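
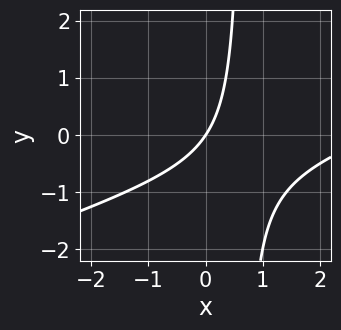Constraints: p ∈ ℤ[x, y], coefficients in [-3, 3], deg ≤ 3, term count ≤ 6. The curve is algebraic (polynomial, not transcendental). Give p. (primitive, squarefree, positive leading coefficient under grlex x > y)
(a) deg p = 2. A generic line meets the curve in up to 2 points.
(b) Reading off the gridlines: it meets the x-axis at x = 0 (among the integer gridlines); one y-axis crossing is at y = 0.
(c) The integer polynomial consistent with all of this is the stated p.

x^2 - 3*x*y - 3*x + 2*y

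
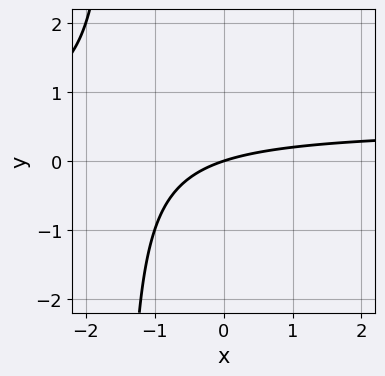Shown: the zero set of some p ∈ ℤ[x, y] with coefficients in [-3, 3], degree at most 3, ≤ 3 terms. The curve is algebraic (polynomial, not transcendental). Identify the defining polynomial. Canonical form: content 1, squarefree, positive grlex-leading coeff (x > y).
2*x*y - x + 3*y

1. deg p = 2. The shape is more complex than any degree-1 curve.
2. Checking where it meets the axes: one y-axis crossing is at y = 0; it crosses the x-axis at the gridline x = 0.
3. Putting this together gives p.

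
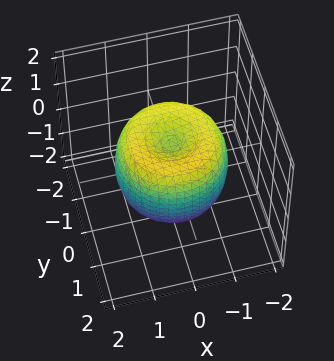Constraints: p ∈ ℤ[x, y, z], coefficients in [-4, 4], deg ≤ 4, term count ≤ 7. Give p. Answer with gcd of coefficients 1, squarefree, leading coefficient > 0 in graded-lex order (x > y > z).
2*x^4 + 4*x^2*y^2 + 2*y^4 - 3*x^2 - 3*y^2 + 2*z^2 - 1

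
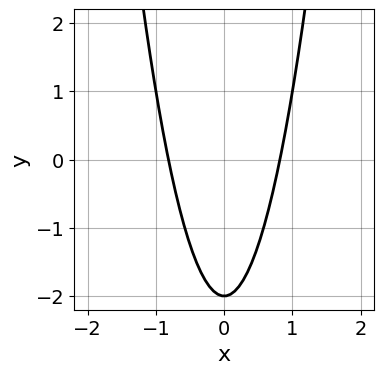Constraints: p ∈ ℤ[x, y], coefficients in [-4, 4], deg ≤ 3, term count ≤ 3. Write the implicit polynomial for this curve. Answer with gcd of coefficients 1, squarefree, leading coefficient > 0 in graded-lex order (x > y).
3*x^2 - y - 2

Degree: a generic line meets the curve in up to 2 points, so deg p = 2.
Symmetries: it's symmetric under x → −x, forcing even powers of x.
From the axis intercepts and sections: it crosses the y-axis at the gridline y = -2.
Together with the visible shape, these determine p as stated.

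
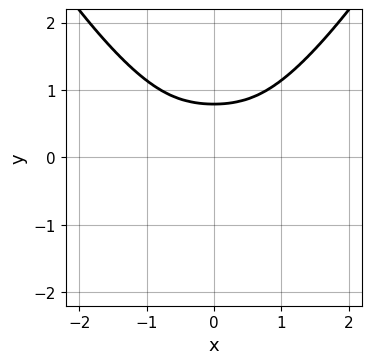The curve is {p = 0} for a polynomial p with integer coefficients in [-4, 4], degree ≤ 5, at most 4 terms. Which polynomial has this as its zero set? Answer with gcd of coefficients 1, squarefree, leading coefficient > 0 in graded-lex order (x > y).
Degree: no degree-3 curve has this shape, so deg p = 4.
Symmetries: mirror symmetry x ↦ −x ⇒ only even powers of x.
From the axis intercepts and sections: no x-intercept at any integer in the box.
Fitting integer coefficients to these (and the overall shape) gives p.

x^4 - 2*y^3 + x^2 + 1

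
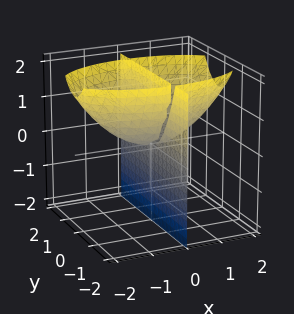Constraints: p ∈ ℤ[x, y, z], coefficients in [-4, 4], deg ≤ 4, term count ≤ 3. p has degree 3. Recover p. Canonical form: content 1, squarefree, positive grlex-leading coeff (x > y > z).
x^3 + 3*x*y^2 - 3*x*z

First, the picture has 2 separate pieces. They look like related sheets of one shape, so recover p as a whole.
Next, the degree is 3 — the shape is more complex than any degree-2 surface.
Then, from the visible intercepts: it meets the x-axis at x = 0 (among the integer gridlines); every point of the z-axis in the box is on the surface.
Finally, solving for integer coefficients yields p as stated. Check: (0, -1, 0) on the y-axis lies on the surface, and p(0, -1, 0) = 0. ✓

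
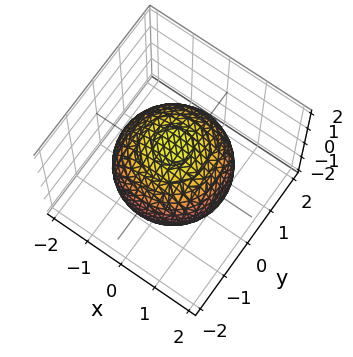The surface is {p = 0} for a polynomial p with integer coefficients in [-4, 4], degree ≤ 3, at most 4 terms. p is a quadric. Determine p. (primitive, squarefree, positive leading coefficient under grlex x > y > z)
Degree: bounded and convex; a quadric, so deg p = 2.
Symmetries: rotational symmetry about the z-axis ⇒ p depends on x, y only through x² + y²; mirror symmetry z ↦ −z ⇒ only even powers of z.
Reading off the gridlines: a circular section at z = 0 has radius between 1 and 2.
Matching integer coefficients to the picture gives p.

x^2 + y^2 + z^2 - 2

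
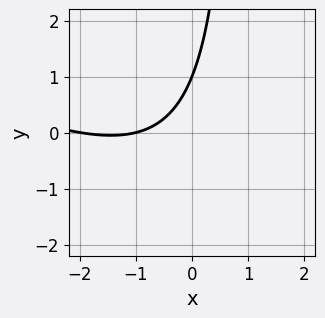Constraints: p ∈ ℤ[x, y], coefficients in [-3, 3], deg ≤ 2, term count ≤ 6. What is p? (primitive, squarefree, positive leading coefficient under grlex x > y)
x^2 + 2*x*y + 3*x - 2*y + 2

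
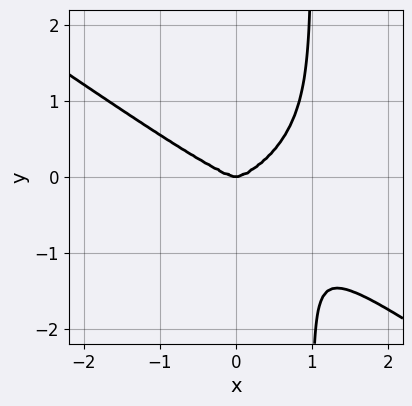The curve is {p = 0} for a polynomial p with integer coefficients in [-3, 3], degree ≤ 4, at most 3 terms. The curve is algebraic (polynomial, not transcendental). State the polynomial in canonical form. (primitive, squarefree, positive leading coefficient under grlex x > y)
x^4 + 3*x*y^3 - 3*y^3

deg p = 4.
From the axis intercepts and sections: it meets the x-axis at x = 0 (among the integer gridlines); it meets the y-axis at y = 0 (among the integer gridlines).
Together with the visible shape, these determine p as stated.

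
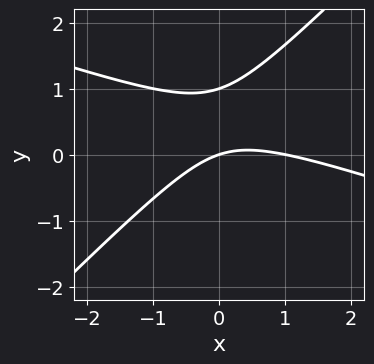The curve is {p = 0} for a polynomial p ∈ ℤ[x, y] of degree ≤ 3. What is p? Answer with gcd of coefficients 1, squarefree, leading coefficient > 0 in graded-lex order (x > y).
x^2 + 2*x*y - 3*y^2 - x + 3*y

First, degree: no degree-1 curve has this shape, so deg p = 2.
Then, from the axis intercepts and sections: among the integer gridlines, it crosses the x-axis at x ∈ {0, 1}; the y-axis gridline crossings are at y ∈ {0, 1}.
Finally, assembling these constraints gives the stated polynomial.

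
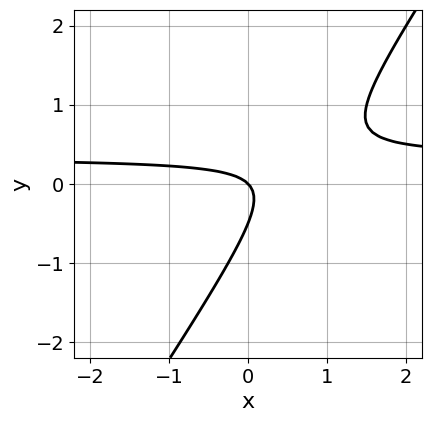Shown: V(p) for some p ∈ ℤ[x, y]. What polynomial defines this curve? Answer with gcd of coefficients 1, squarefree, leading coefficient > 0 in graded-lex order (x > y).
3*x*y - 2*y^2 - x - y

1. Degree: the shape is more complex than any degree-1 curve, so deg p = 2.
2. Reading off the gridlines: it crosses the y-axis at the gridline y = 0; it meets the x-axis at x = 0 (among the integer gridlines).
3. Assembling these constraints gives the stated polynomial.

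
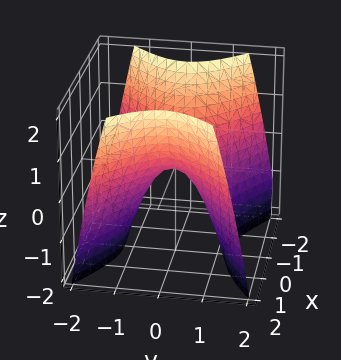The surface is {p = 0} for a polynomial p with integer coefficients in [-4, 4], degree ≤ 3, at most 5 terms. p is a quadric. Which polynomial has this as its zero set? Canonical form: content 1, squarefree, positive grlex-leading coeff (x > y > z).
(a) Degree: a saddle surface; a quadric, so deg p = 2.
(b) Symmetries: the x ↦ −x reflection is a symmetry, so x appears only in even powers; mirror symmetry y ↦ −y ⇒ only even powers of y.
(c) Checking where it meets the axes: it crosses the z-axis at the gridline z = 0; it meets the y-axis at y = 0 (among the integer gridlines); it meets the x-axis at x = 0 (among the integer gridlines).
(d) The integer polynomial consistent with all of this is the stated p.

2*x^2 - 3*y^2 - 2*z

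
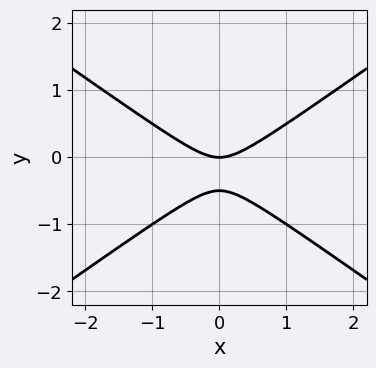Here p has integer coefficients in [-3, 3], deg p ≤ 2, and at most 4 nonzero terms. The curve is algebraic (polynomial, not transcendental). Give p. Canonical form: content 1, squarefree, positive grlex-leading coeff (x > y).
x^2 - 2*y^2 - y

1. The degree is 2 — no degree-1 curve has this shape.
2. Symmetries: the x ↦ −x reflection is a symmetry, so x appears only in even powers.
3. Checking where it meets the axes: it crosses the y-axis at the gridline y = 0; it crosses the x-axis at the gridline x = 0.
4. Matching integer coefficients to the picture gives p.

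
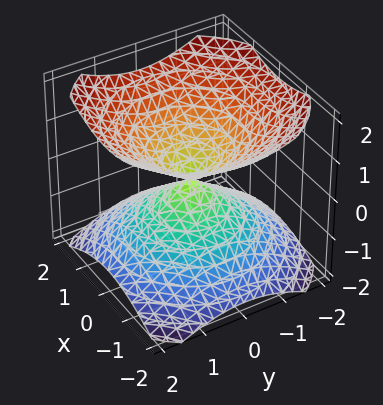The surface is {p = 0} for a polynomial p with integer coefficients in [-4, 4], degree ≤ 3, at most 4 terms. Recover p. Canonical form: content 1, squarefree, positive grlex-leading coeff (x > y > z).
2*x^2 + 2*y^2 - 3*z^2

(a) The picture has 2 separate pieces. Treating them together as one polynomial.
(b) deg p = 2. A double cone through the origin; a quadric.
(c) Symmetries: mirror symmetry z ↦ −z ⇒ only even powers of z; the surface is invariant under rotation about z: p = q(x² + y², z).
(d) Observable constraints: a circular section at z = -1 has radius between 1 and 2; it meets the z-axis at z = 0 (among the integer gridlines).
(e) Solving for integer coefficients yields p as stated.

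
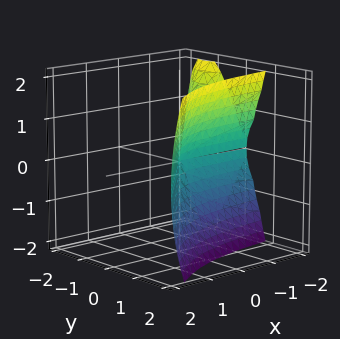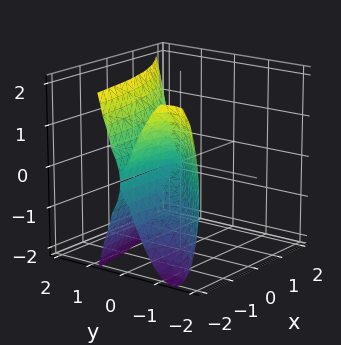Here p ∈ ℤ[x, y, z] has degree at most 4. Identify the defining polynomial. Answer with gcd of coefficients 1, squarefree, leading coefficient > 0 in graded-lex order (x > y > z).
3*x*y^2 - 3*y^3 + z^2

1. Degree: the shape is more complex than any degree-2 surface, so deg p = 3.
2. Reading off the gridlines: one z-axis crossing is at z = 0; every point of the x-axis in the box is on the surface; one y-axis crossing is at y = 0.
3. Solving for integer coefficients yields p as stated.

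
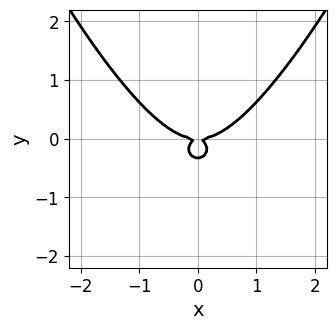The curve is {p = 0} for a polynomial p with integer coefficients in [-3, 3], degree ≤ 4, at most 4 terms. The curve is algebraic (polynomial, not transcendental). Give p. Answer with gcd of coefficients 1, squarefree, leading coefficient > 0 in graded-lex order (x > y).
3*x^4 - 3*x^2*y - 3*y^3 - y^2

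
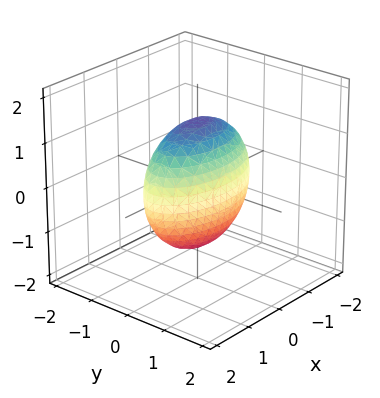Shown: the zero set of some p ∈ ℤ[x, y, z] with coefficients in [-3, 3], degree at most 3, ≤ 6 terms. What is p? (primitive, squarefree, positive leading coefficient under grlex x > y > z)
The degree is 2 — bounded and convex; a quadric.
Symmetries: it's symmetric under z → −z, forcing even powers of z; it's symmetric under y → −y, forcing even powers of y; it's symmetric under x → −x, forcing even powers of x.
These observations pin down the coefficients.

x^2 + 3*y^2 + z^2 - 2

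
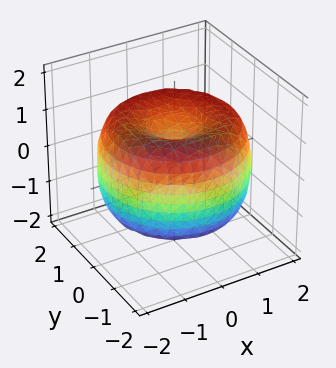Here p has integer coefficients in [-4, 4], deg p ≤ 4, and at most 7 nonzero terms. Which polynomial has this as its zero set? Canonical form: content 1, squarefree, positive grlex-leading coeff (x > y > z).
x^4 + 2*x^2*y^2 + y^4 - 3*x^2 - 3*y^2 + 2*z^2 - 1

1. The degree is 4 — the shape is more complex than any degree-3 surface.
2. Symmetries: the z-axis is an axis of rotation, so x and y enter only as x² + y².
3. Against the integer gridlines: a circular section at z = 0 has radius between 1 and 2.
4. Putting this together gives p.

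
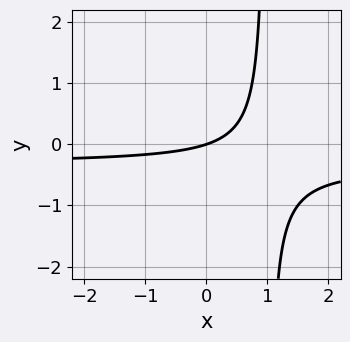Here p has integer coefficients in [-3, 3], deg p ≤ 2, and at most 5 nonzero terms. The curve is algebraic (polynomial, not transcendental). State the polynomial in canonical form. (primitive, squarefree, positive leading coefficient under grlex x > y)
First, degree: a generic line meets the curve in up to 2 points, so deg p = 2.
Then, observable constraints: one x-axis crossing is at x = 0; it meets the y-axis at y = 0 (among the integer gridlines).
Finally, together with the visible shape, these determine p as stated.

3*x*y + x - 3*y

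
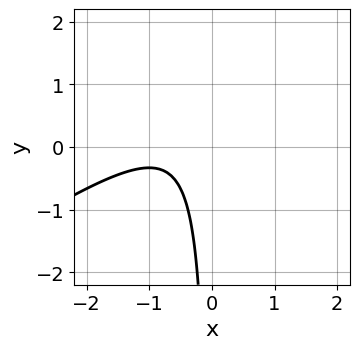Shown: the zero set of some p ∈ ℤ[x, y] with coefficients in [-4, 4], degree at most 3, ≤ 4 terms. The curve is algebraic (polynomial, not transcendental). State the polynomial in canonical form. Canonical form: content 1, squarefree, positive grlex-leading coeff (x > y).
2*x^2 - 3*x*y + 3*x + 2

(a) Degree: a generic line meets the curve in up to 2 points, so deg p = 2.
(b) Reading off the gridlines: it misses every integer gridline on the y-axis; the curve avoids every integer x-axis point in the box.
(c) Putting this together gives p.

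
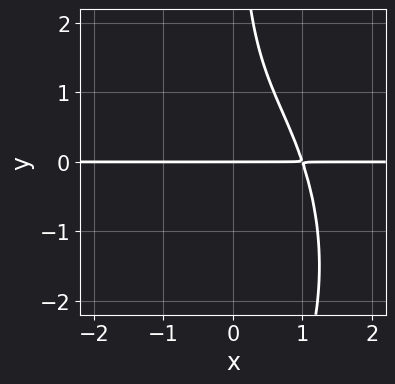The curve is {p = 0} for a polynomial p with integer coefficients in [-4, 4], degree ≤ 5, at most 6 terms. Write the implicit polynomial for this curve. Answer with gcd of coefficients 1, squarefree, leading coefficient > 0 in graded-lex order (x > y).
3*x^3*y + x*y^3 + 3*x*y^2 - 3*y

First, the degree is 4 — a generic line meets the curve in up to 4 points.
Next, checking where it meets the axes: the visible x-axis segment lies entirely on the curve; it meets the y-axis at y = 0 (among the integer gridlines).
Finally, fitting integer coefficients to these (and the overall shape) gives p.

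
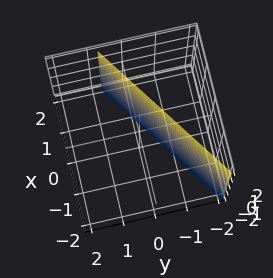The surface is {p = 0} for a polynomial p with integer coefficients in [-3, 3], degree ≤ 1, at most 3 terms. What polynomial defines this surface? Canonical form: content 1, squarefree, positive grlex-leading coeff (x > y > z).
2*x - 3*y - 2

The degree is 1 — every cross-section is a straight line — this is a plane.
From the visible intercepts: no z-intercept at any integer in the box; it meets the x-axis at x = 1 (among the integer gridlines).
Assembling these constraints gives the stated polynomial.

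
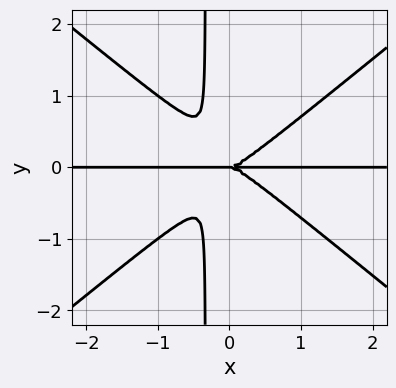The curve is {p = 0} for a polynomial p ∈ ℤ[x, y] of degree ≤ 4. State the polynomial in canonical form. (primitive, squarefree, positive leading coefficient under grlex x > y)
(a) Degree: no degree-3 curve has this shape, so deg p = 4.
(b) From the visible intercepts: it crosses the y-axis at the gridline y = 0; every point of the x-axis in the box is on the curve.
(c) Fitting integer coefficients to these (and the overall shape) gives p.

2*x^3*y - 3*x*y^3 - y^3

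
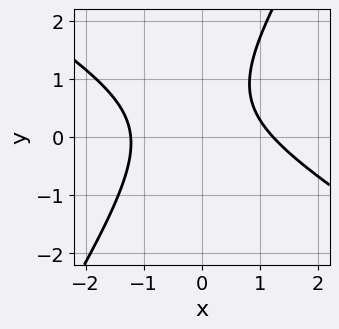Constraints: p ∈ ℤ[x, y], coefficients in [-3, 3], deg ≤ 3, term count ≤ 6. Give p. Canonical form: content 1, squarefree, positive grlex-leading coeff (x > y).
2*x^2 + 2*x*y - 2*y^2 + 2*y - 3

deg p = 2. No degree-1 curve has this shape.
Against the integer gridlines: it misses every integer gridline on the y-axis.
Putting this together gives p.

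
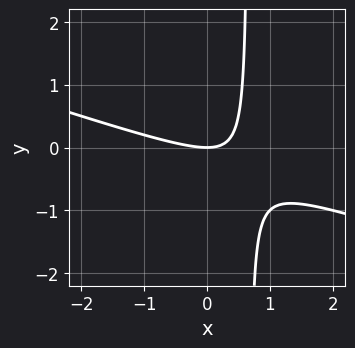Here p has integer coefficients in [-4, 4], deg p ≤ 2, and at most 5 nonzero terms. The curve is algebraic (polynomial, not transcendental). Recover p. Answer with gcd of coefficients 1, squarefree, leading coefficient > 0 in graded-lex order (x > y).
x^2 + 3*x*y - 2*y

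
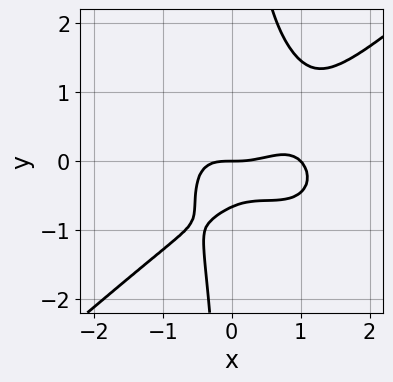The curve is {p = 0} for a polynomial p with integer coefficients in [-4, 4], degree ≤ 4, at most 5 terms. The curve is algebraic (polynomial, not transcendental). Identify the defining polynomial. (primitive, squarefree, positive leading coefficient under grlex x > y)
2*x^4 - 3*x*y^3 - 2*x^3 + 3*y^2 + 2*y

(a) deg p = 4. The shape is more complex than any degree-3 curve.
(b) From the visible intercepts: the x-axis gridline crossings are at x ∈ {0, 1}; it meets the y-axis at y = 0 (among the integer gridlines).
(c) Matching integer coefficients to the picture gives p.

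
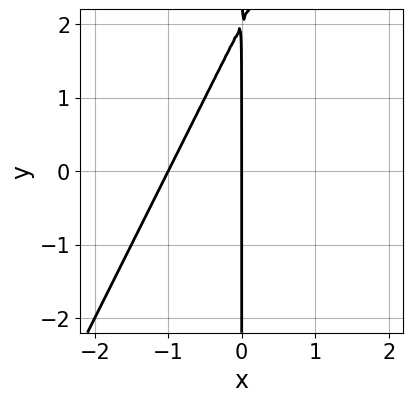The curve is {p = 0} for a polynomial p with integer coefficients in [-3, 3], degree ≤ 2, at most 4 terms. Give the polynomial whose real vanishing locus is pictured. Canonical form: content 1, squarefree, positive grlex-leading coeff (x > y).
2*x^2 - x*y + 2*x

1. The degree is 2 — the shape is more complex than any degree-1 curve.
2. Observable constraints: the x-axis gridline crossings are at x ∈ {-1, 0}; the visible y-axis segment lies entirely on the curve.
3. Fitting integer coefficients to these (and the overall shape) gives p.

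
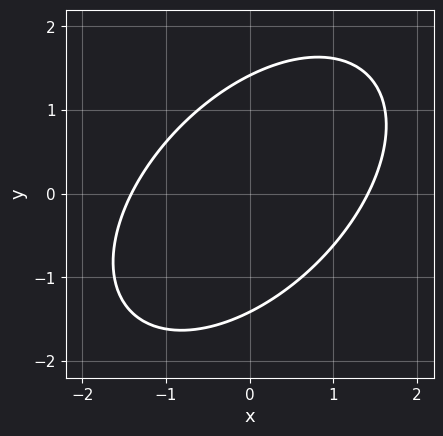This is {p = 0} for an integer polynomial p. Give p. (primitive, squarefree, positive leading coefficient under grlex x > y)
deg p = 2. No degree-1 curve has this shape.
Putting this together gives p.

x^2 - x*y + y^2 - 2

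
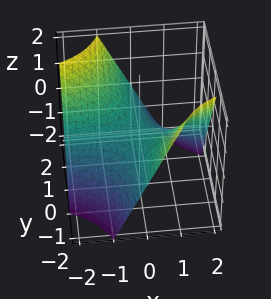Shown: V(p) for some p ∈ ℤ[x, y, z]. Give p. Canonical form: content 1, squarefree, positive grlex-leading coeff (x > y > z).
(a) Degree: a saddle surface; a quadric, so deg p = 2.
(b) Against the integer gridlines: the visible x-axis segment lies entirely on the surface; it crosses the z-axis at the gridline z = 0; every point of the y-axis in the box is on the surface.
(c) Fitting integer coefficients to these (and the overall shape) gives p.

x*y + z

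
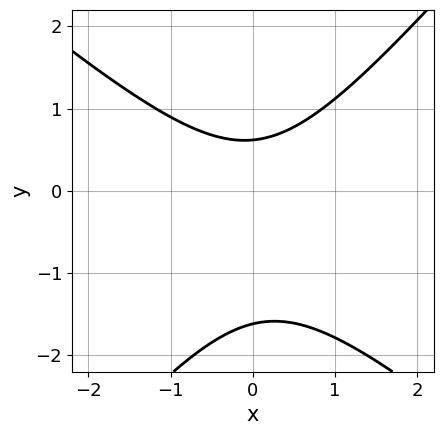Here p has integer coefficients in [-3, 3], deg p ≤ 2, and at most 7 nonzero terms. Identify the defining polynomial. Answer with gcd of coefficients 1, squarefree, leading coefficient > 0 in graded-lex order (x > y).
1. The degree is 2 — a generic line meets the curve in up to 2 points.
2. From the visible intercepts: it misses every integer gridline on the x-axis.
3. Solving for integer coefficients yields p as stated.

3*x^2 + x*y - 3*y^2 - 3*y + 3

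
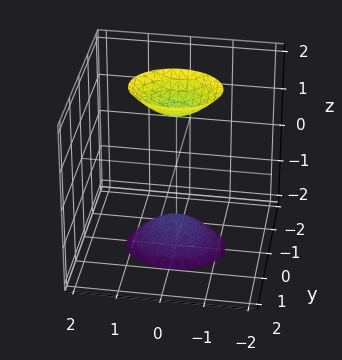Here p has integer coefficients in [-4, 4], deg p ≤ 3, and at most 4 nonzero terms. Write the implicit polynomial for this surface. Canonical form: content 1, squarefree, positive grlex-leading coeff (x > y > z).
1. The picture has 2 separate pieces. Treating them together as one polynomial.
2. deg p = 2. Two sheets facing apart; a quadric.
3. Symmetries: it's symmetric under z → −z, forcing even powers of z; the x ↦ −x reflection is a symmetry, so x appears only in even powers; mirror symmetry y ↦ −y ⇒ only even powers of y.
4. From the axis intercepts and sections: no y-intercept at any integer in the box; it misses every integer gridline on the x-axis.
5. Putting this together gives p.

2*x^2 + 3*y^2 - z^2 + 2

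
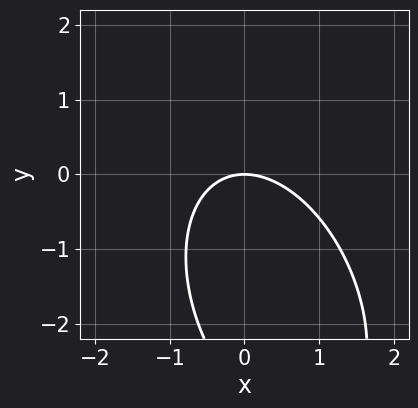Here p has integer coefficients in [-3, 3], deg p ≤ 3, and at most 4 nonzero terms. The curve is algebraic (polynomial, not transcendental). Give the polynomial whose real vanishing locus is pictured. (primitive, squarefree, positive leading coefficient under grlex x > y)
First, the degree is 2 — no degree-1 curve has this shape.
Next, reading off the gridlines: one x-axis crossing is at x = 0; one y-axis crossing is at y = 0.
Finally, these observations pin down the coefficients.

2*x^2 + x*y + y^2 + 3*y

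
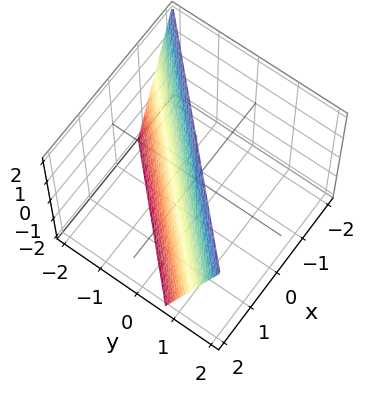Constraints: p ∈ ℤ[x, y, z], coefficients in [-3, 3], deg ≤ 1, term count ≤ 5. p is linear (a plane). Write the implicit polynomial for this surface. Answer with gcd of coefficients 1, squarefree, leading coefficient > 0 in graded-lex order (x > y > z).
(a) Degree: the surface is flat (a plane), so deg p = 1.
(b) Checking where it meets the axes: it meets the z-axis at z = 2 (among the integer gridlines).
(c) These observations pin down the coefficients.

3*x - 3*y + z - 2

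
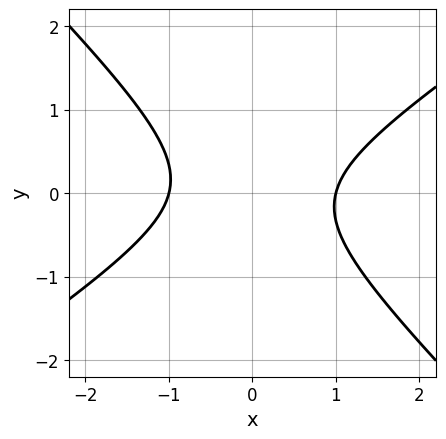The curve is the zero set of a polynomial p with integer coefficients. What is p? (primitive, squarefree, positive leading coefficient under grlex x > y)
2*x^2 - x*y - 3*y^2 - 2

(a) deg p = 2. A generic line meets the curve in up to 2 points.
(b) From the axis intercepts and sections: no y-intercept at any integer in the box; among the integer gridlines, it crosses the x-axis at x ∈ {-1, 1}.
(c) Together with the visible shape, these determine p as stated.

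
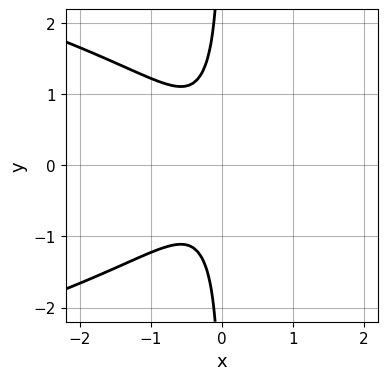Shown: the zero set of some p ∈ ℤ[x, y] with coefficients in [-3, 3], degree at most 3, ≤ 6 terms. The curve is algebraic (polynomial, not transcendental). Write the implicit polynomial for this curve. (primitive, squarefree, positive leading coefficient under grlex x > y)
2*x*y^2 + 3*x^2 + x + 1

Degree: the shape is more complex than any degree-2 curve, so deg p = 3.
Symmetries: it's symmetric under y → −y, forcing even powers of y.
Checking where it meets the axes: it misses every integer gridline on the x-axis; it misses every integer gridline on the y-axis.
Assembling these constraints gives the stated polynomial.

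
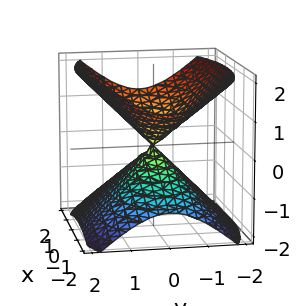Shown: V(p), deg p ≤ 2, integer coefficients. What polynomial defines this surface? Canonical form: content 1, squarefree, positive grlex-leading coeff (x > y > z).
(a) I count 2 distinct pieces. They look like related sheets of one shape, so recover p as a whole.
(b) deg p = 2. Two nappes meeting at a single point; a quadric.
(c) Symmetries: it's symmetric under z → −z, forcing even powers of z; mirror symmetry x ↦ −x ⇒ only even powers of x; it's symmetric under y → −y, forcing even powers of y.
(d) Against the integer gridlines: it meets the z-axis at z = 0 (among the integer gridlines); it crosses the x-axis at the gridline x = 0.
(e) Assembling these constraints gives the stated polynomial.

x^2 + 3*y^2 - 3*z^2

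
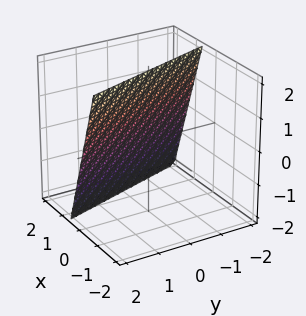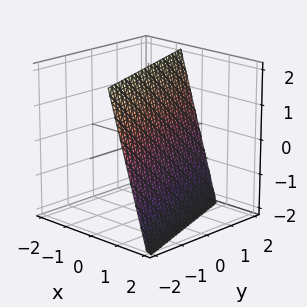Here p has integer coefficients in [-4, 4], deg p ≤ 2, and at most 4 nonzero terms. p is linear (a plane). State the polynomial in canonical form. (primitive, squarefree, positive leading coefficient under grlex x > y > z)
3*x + y + z - 2

First, the degree is 1 — the surface is flat (a plane).
Then, observable constraints: one z-axis crossing is at z = 2; it crosses the y-axis at the gridline y = 2.
Finally, these observations pin down the coefficients.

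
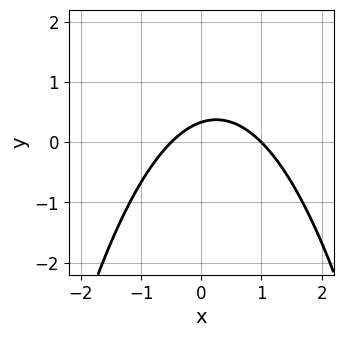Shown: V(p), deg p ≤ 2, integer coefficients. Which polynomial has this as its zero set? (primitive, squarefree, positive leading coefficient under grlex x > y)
2*x^2 - x + 3*y - 1

First, degree: no degree-1 curve has this shape, so deg p = 2.
Then, from the visible intercepts: it meets the x-axis at x = 1 (among the integer gridlines).
Finally, these observations pin down the coefficients.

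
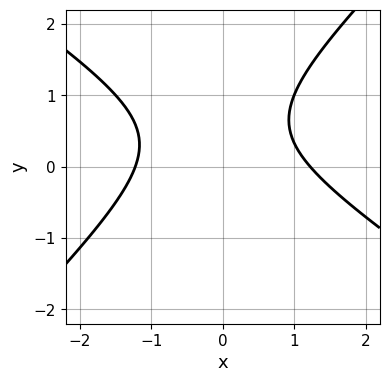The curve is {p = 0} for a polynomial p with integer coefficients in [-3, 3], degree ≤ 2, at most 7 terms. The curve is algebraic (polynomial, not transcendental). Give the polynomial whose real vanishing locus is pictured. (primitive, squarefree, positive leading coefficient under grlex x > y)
2*x^2 + x*y - 3*y^2 + 3*y - 3

1. The degree is 2 — no degree-1 curve has this shape.
2. From the visible intercepts: no y-intercept at any integer in the box.
3. Fitting integer coefficients to these (and the overall shape) gives p.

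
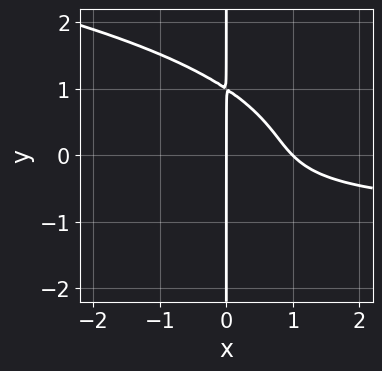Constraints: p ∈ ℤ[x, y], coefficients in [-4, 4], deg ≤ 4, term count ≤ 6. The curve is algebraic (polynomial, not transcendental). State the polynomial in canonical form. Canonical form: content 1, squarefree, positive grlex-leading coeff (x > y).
x*y^3 + x^2*y + x^2 - x

The degree is 4 — the shape is more complex than any degree-3 curve.
From the axis intercepts and sections: the x-axis gridline crossings are at x ∈ {0, 1}; the visible y-axis segment lies entirely on the curve.
Matching integer coefficients to the picture gives p.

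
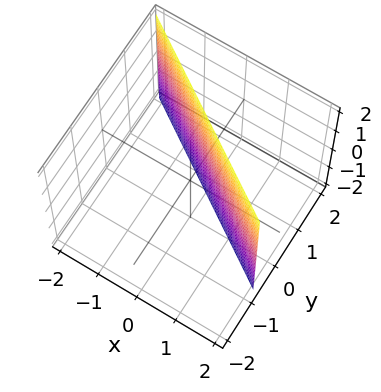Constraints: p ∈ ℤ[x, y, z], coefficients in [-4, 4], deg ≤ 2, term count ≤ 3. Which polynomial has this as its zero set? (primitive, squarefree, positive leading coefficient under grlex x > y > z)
deg p = 1. Every cross-section is a straight line — this is a plane.
Against the integer gridlines: it misses every integer gridline on the z-axis; one x-axis crossing is at x = 1.
Fitting integer coefficients to these (and the overall shape) gives p.

2*x + 3*y - 2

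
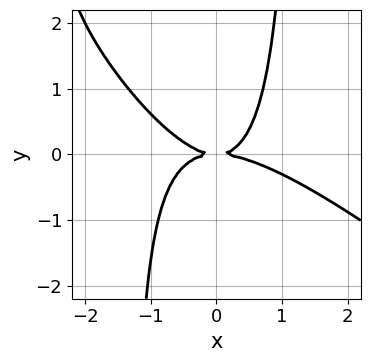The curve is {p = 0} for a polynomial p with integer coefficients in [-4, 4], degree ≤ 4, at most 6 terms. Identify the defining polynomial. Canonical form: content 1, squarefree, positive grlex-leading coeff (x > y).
x^4 + 2*x^3*y + x^2*y^2 + x^2*y - 2*y^2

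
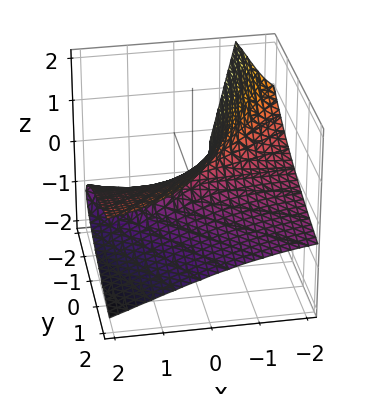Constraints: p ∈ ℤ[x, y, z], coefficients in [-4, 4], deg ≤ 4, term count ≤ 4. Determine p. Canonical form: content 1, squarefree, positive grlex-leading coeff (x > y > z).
(a) Degree: no degree-2 surface has this shape, so deg p = 3.
(b) From the visible intercepts: it crosses the z-axis at the gridline z = 0; it crosses the y-axis at the gridline y = 0; the visible x-axis segment lies entirely on the surface.
(c) Putting this together gives p.

z^3 - 3*x*z - 3*z^2 + 2*y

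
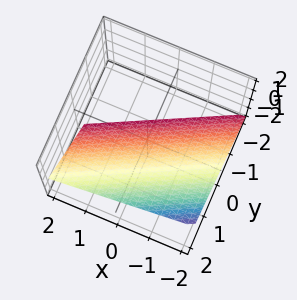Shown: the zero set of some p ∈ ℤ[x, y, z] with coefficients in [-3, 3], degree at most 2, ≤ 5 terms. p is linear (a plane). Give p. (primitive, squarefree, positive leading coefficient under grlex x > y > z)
(a) Degree: the surface is flat (a plane), so deg p = 1.
(b) From the visible intercepts: it meets the x-axis at x = -2 (among the integer gridlines); it meets the y-axis at y = 1 (among the integer gridlines).
(c) Matching integer coefficients to the picture gives p. Check: (0, 0, -1) on the z-axis lies on the surface, and p(0, 0, -1) = 0. ✓

x - 2*y + 2*z + 2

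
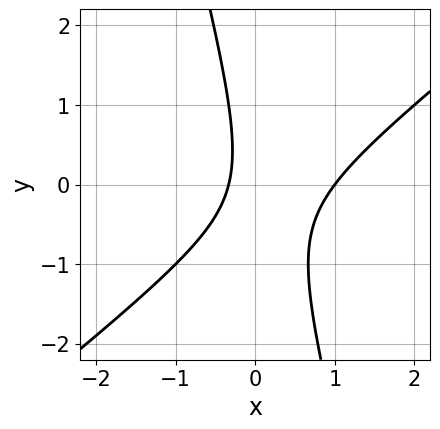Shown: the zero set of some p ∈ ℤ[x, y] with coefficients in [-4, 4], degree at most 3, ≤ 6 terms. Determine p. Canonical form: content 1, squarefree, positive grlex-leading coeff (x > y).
3*x^2 - 3*x*y - y^2 - 2*x - 1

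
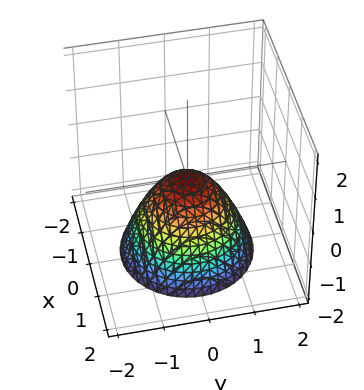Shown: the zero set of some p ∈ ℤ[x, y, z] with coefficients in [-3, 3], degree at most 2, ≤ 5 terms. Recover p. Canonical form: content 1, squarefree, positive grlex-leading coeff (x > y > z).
(a) deg p = 2.
(b) Symmetries: every cross-section ⟂ z is a circle, so x, y appear only via x² + y².
(c) Reading off the gridlines: it meets the x-axis at x = 0 (among the integer gridlines); a circular section at z = -2 has radius between 1 and 2; one y-axis crossing is at y = 0; one z-axis crossing is at z = 0.
(d) Fitting integer coefficients to these (and the overall shape) gives p.

x^2 + y^2 + z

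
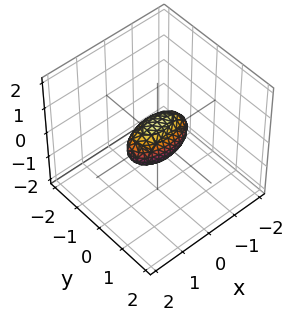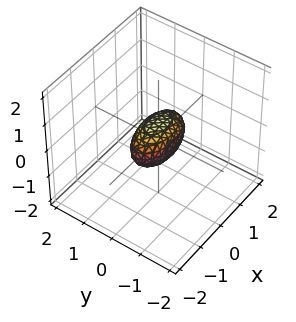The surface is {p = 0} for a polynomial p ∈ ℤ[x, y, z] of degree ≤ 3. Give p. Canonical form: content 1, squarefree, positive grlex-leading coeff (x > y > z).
x^2 + 3*y^2 + 2*z^2 - 1

(a) Degree: bounded and convex; a quadric, so deg p = 2.
(b) Symmetries: the x ↦ −x reflection is a symmetry, so x appears only in even powers; it's symmetric under z → −z, forcing even powers of z; it's symmetric under y → −y, forcing even powers of y.
(c) Checking where it meets the axes: the x-axis gridline crossings are at x ∈ {-1, 1}.
(d) Together with the visible shape, these determine p as stated.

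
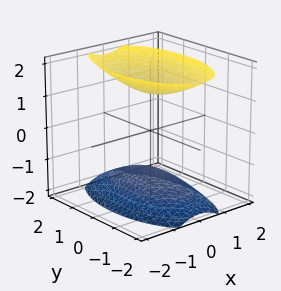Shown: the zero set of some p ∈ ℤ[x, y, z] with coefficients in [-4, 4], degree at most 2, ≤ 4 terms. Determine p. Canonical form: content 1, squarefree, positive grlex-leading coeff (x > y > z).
3*x^2 + y^2 - 2*z^2 + 3

I count 2 distinct pieces.
The degree is 2 — two separate bowl-shaped sheets opening away from each other; a quadric.
Symmetries: mirror symmetry x ↦ −x ⇒ only even powers of x; the y ↦ −y reflection is a symmetry, so y appears only in even powers; it's symmetric under z → −z, forcing even powers of z.
From the axis intercepts and sections: no y-intercept at any integer in the box; the surface avoids every integer x-axis point in the box.
Solving for integer coefficients yields p as stated.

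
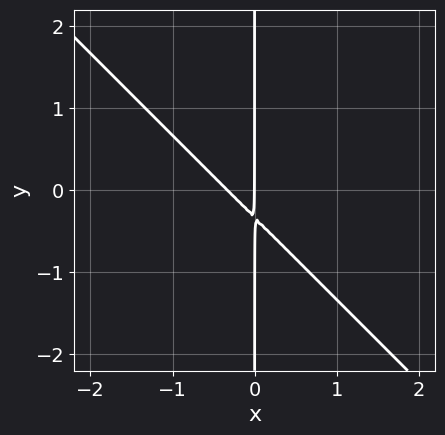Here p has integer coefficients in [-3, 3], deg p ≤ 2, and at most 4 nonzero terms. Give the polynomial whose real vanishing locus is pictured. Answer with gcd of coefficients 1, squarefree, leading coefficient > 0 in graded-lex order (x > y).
3*x^2 + 3*x*y + x

First, deg p = 2. No degree-1 curve has this shape.
Next, reading off the gridlines: one x-axis crossing is at x = 0; the visible y-axis segment lies entirely on the curve.
Finally, these observations pin down the coefficients.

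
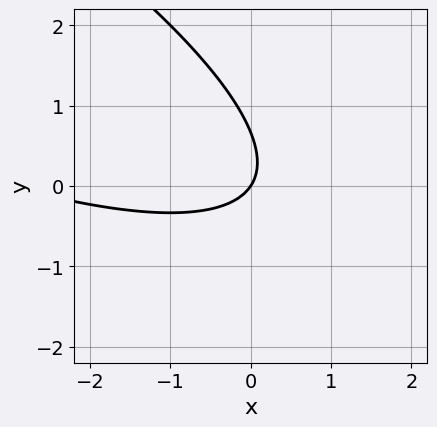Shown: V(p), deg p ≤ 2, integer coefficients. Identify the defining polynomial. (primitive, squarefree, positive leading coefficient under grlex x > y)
x^2 + 3*x*y + 3*y^2 + 3*x - 2*y

(a) Degree: the shape is more complex than any degree-1 curve, so deg p = 2.
(b) Observable constraints: one x-axis crossing is at x = 0; it meets the y-axis at y = 0 (among the integer gridlines).
(c) The integer polynomial consistent with all of this is the stated p.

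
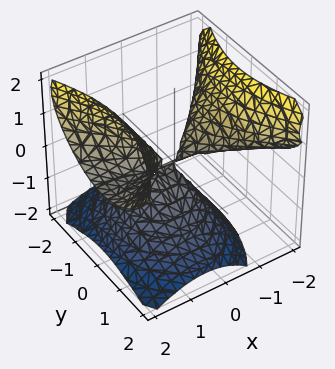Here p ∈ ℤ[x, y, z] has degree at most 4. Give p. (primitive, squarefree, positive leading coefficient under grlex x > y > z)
3*x^2*z + x*z^2 - 2*z^3 - x*z - 3*y^2

(a) There are 2 components. They look like related sheets of one shape, so recover p as a whole.
(b) The degree is 3 — the shape is more complex than any degree-2 surface.
(c) Against the integer gridlines: one y-axis crossing is at y = 0; the visible x-axis segment lies entirely on the surface.
(d) Together with the visible shape, these determine p as stated.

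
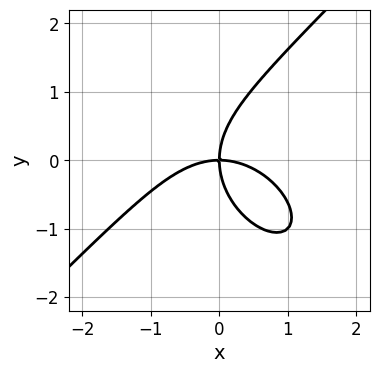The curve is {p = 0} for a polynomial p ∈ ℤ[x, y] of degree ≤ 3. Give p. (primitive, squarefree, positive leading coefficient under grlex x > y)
x^3 - y^3 + 2*x*y

First, degree: the shape is more complex than any degree-2 curve, so deg p = 3.
Next, checking where it meets the axes: it meets the y-axis at y = 0 (among the integer gridlines); it crosses the x-axis at the gridline x = 0.
Finally, putting this together gives p.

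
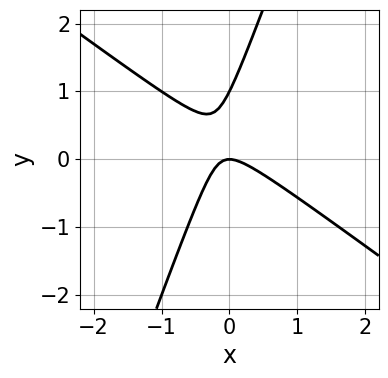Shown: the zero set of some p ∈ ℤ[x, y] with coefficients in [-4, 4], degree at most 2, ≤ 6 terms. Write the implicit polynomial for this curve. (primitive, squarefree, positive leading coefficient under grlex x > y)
2*x^2 + 2*x*y - y^2 + y

1. deg p = 2.
2. From the visible intercepts: the y-axis gridline crossings are at y ∈ {0, 1}; one x-axis crossing is at x = 0.
3. The integer polynomial consistent with all of this is the stated p.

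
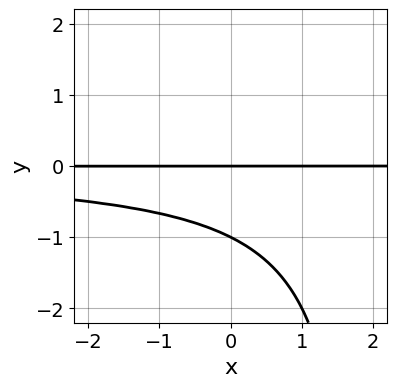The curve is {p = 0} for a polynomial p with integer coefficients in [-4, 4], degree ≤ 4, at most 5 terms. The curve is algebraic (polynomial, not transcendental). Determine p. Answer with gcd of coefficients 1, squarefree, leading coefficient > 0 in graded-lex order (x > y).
x*y^2 - 2*y^2 - 2*y

First, deg p = 3.
Next, against the integer gridlines: the visible x-axis segment lies entirely on the curve; the y-axis gridline crossings are at y ∈ {-1, 0}.
Finally, the integer polynomial consistent with all of this is the stated p.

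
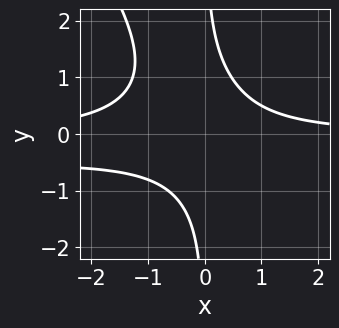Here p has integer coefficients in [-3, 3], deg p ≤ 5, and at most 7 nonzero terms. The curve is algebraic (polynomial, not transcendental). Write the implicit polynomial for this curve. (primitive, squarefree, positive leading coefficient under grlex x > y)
1. deg p = 4. A generic line meets the curve in up to 4 points.
2. Reading off the gridlines: it misses every integer gridline on the y-axis; no x-intercept at any integer in the box.
3. Matching integer coefficients to the picture gives p.

3*x^2*y^2 + 2*x*y^3 + 2*x^2*y + 2*x*y - 3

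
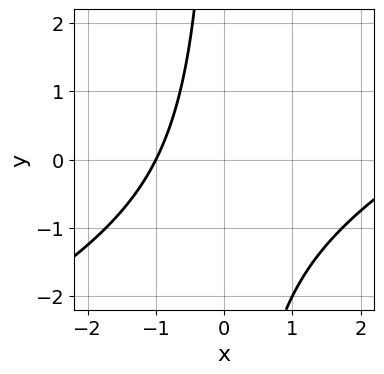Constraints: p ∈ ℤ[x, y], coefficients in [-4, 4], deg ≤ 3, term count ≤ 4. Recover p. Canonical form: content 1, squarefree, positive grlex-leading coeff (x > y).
x^2 - 2*x*y - 2*x - 3

1. deg p = 2. A generic line meets the curve in up to 2 points.
2. Checking where it meets the axes: the curve avoids every integer y-axis point in the box; one x-axis crossing is at x = -1.
3. Fitting integer coefficients to these (and the overall shape) gives p.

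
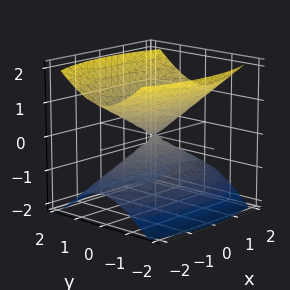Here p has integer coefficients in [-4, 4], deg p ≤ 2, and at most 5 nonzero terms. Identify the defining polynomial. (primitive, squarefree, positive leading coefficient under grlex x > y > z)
x^2 + 3*y^2 - 3*z^2

First, I count 2 distinct pieces. They look like related sheets of one shape, so recover p as a whole.
Then, the degree is 2 — two nappes meeting at a single point; a quadric.
Then, symmetries: it's symmetric under y → −y, forcing even powers of y; it's symmetric under z → −z, forcing even powers of z; it's symmetric under x → −x, forcing even powers of x.
Then, reading off the gridlines: it meets the x-axis at x = 0 (among the integer gridlines); it crosses the y-axis at the gridline y = 0.
Finally, together with the visible shape, these determine p as stated.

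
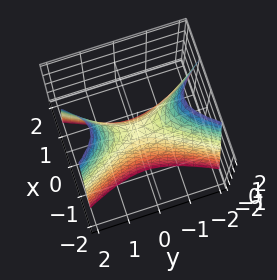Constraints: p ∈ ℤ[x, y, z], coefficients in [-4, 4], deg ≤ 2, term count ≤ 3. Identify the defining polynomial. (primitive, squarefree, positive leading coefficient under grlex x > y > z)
First, degree: a saddle surface; a quadric, so deg p = 2.
Then, symmetries: the x ↦ −x reflection is a symmetry, so x appears only in even powers; it's symmetric under y → −y, forcing even powers of y.
Next, from the visible intercepts: it crosses the z-axis at the gridline z = 0; one y-axis crossing is at y = 0.
Finally, solving for integer coefficients yields p as stated.

3*x^2 - y^2 + z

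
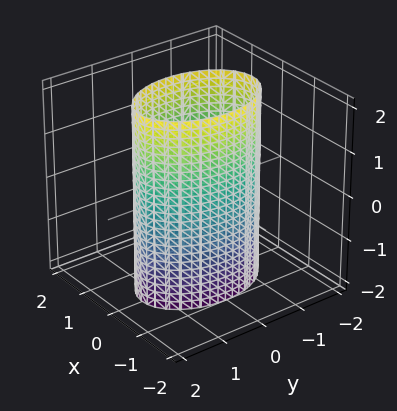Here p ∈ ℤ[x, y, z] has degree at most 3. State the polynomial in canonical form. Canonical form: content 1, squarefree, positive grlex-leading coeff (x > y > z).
2*x^2 + y^2 - 2

deg p = 2. A cylinder; a quadric.
Symmetries: the x ↦ −x reflection is a symmetry, so x appears only in even powers; it's symmetric under y → −y, forcing even powers of y; mirror symmetry z ↦ −z ⇒ only even powers of z.
From the axis intercepts and sections: it misses every integer gridline on the z-axis; the x-axis gridline crossings are at x ∈ {-1, 1}.
Solving for integer coefficients yields p as stated.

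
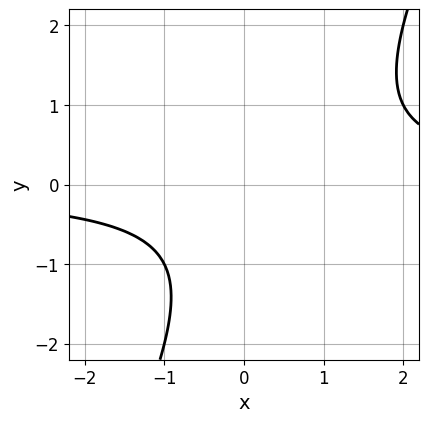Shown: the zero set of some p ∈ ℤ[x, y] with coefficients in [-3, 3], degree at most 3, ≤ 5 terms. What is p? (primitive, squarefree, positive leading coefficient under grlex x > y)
deg p = 2. A generic line meets the curve in up to 2 points.
From the axis intercepts and sections: it misses every integer gridline on the y-axis; the curve avoids every integer x-axis point in the box.
Fitting integer coefficients to these (and the overall shape) gives p.

2*x*y - y^2 - y - 2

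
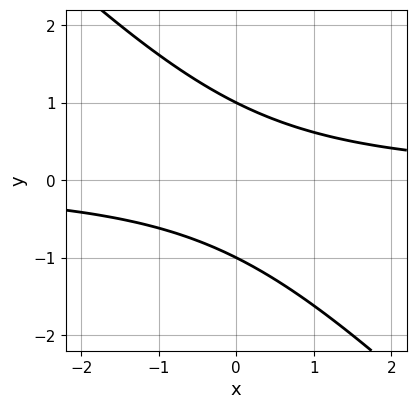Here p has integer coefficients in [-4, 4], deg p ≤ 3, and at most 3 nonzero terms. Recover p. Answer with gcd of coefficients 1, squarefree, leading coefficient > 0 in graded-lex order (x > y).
Degree: the shape is more complex than any degree-1 curve, so deg p = 2.
Against the integer gridlines: it misses every integer gridline on the x-axis; among the integer gridlines, it crosses the y-axis at y ∈ {-1, 1}.
The integer polynomial consistent with all of this is the stated p.

x*y + y^2 - 1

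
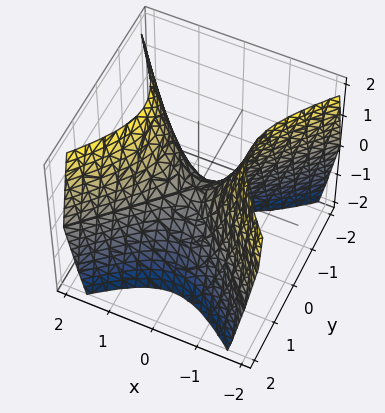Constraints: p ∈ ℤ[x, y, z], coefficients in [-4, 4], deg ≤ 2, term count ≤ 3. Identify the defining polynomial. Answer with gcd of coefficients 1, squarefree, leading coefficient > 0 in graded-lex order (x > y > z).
3*x^2 - 3*y^2 - 2*z

First, deg p = 2. A saddle surface; a quadric.
Next, symmetries: it's symmetric under y → −y, forcing even powers of y; the x ↦ −x reflection is a symmetry, so x appears only in even powers.
Then, checking where it meets the axes: it crosses the z-axis at the gridline z = 0; one x-axis crossing is at x = 0.
Finally, these observations pin down the coefficients.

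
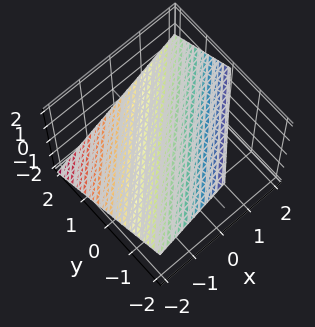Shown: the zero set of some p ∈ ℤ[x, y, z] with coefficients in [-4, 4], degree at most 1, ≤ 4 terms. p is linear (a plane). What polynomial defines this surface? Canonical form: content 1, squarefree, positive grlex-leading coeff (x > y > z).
First, the degree is 1 — the surface is flat (a plane).
Then, from the visible intercepts: one y-axis crossing is at y = 1; it meets the x-axis at x = -1 (among the integer gridlines).
Finally, fitting integer coefficients to these (and the overall shape) gives p.

2*x - 2*y - 3*z + 2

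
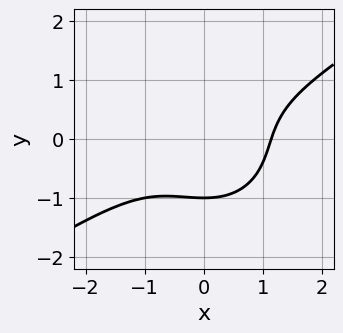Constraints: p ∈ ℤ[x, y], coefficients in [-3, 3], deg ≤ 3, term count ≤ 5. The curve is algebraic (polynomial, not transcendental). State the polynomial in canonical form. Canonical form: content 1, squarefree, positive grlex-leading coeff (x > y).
2*x^3 - 2*x^2*y - 3*y^3 - 3

(a) Degree: a generic line meets the curve in up to 3 points, so deg p = 3.
(b) Observable constraints: it crosses the y-axis at the gridline y = -1.
(c) Assembling these constraints gives the stated polynomial.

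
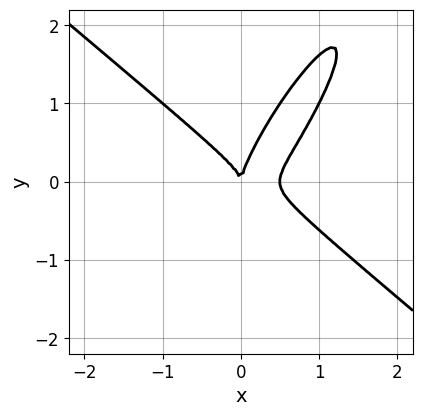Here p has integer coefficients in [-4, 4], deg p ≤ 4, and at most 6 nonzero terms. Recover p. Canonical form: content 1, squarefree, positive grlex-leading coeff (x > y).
1. The degree is 3 — a generic line meets the curve in up to 3 points.
2. Reading off the gridlines: it crosses the y-axis at the gridline y = 0; it crosses the x-axis at the gridline x = 0.
3. Assembling these constraints gives the stated polynomial.

2*x^3 - 2*x*y^2 + y^3 - x^2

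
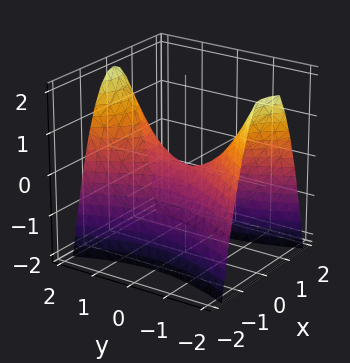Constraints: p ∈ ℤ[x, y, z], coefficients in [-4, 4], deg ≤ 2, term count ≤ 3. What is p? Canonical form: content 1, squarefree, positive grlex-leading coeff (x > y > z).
(a) Degree: a saddle surface; a quadric, so deg p = 2.
(b) Symmetries: the y ↦ −y reflection is a symmetry, so y appears only in even powers; mirror symmetry x ↦ −x ⇒ only even powers of x.
(c) Observable constraints: one y-axis crossing is at y = 0; one z-axis crossing is at z = 0.
(d) Solving for integer coefficients yields p as stated.

3*x^2 - y^2 + 2*z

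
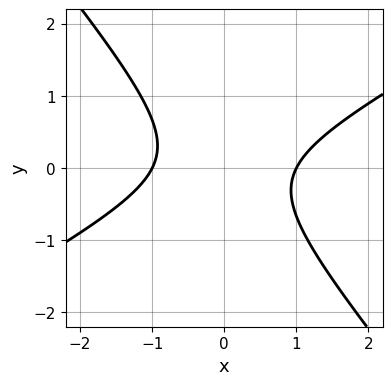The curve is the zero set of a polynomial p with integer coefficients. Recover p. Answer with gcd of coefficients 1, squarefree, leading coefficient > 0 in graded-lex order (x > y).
The degree is 2 — a generic line meets the curve in up to 2 points.
Against the integer gridlines: among the integer gridlines, it crosses the x-axis at x ∈ {-1, 1}; it misses every integer gridline on the y-axis.
These observations pin down the coefficients.

2*x^2 - 2*x*y - 3*y^2 - 2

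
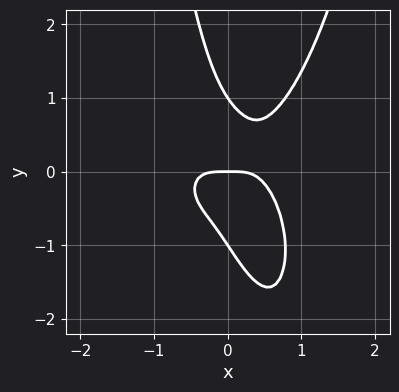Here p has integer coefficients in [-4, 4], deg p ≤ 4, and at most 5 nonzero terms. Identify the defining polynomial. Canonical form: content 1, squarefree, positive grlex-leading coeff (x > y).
(a) The degree is 4 — the shape is more complex than any degree-3 curve.
(b) Observable constraints: it crosses the x-axis at the gridline x = 0; the y-axis gridline crossings are at y ∈ {-1, 0, 1}.
(c) Putting this together gives p.

3*x^4 + 2*x^2*y^2 - 3*x*y^2 - y^3 + y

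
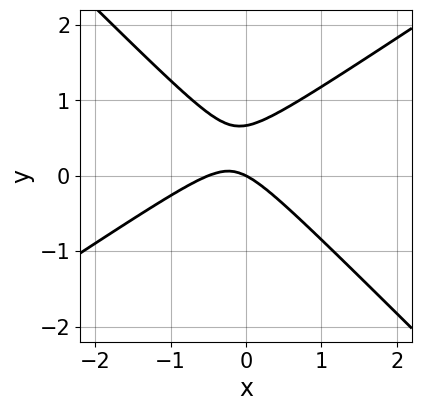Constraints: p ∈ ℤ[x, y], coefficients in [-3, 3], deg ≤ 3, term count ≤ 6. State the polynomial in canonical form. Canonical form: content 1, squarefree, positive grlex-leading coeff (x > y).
2*x^2 - x*y - 3*y^2 + x + 2*y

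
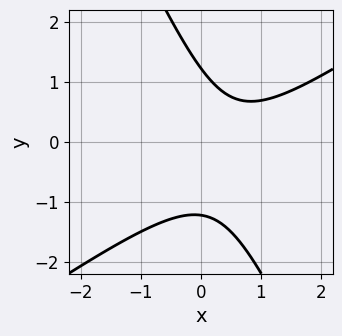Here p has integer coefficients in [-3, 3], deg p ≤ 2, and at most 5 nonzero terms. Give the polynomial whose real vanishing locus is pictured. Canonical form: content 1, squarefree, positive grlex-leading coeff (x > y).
Degree: no degree-1 curve has this shape, so deg p = 2.
Reading off the gridlines: it misses every integer gridline on the x-axis.
Solving for integer coefficients yields p as stated.

3*x^2 - 3*x*y - 2*y^2 - 3*x + 3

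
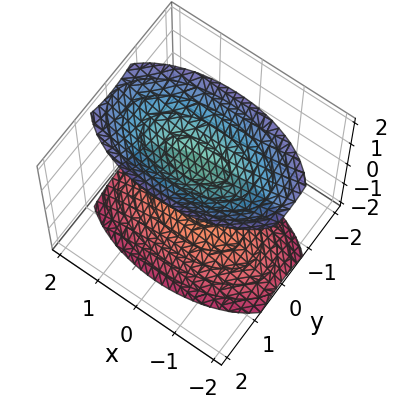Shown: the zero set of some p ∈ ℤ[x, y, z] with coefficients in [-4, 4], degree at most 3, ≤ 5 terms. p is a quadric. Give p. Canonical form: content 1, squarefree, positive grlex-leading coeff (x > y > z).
x^2 + 3*y^2 - 2*z^2 + 3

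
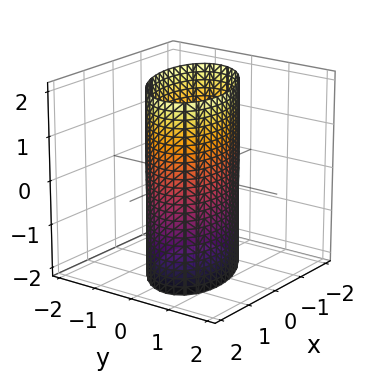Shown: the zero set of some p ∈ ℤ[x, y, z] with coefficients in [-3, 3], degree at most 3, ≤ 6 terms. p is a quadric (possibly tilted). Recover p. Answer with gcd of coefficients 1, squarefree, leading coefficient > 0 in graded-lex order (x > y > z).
First, degree: the shape is more complex than any degree-1 surface, so deg p = 2.
Then, from the visible intercepts: among the integer gridlines, it crosses the y-axis at y ∈ {-1, 1}; it misses every integer gridline on the z-axis.
Finally, matching integer coefficients to the picture gives p.

x^2 - x*y + 2*y^2 - 2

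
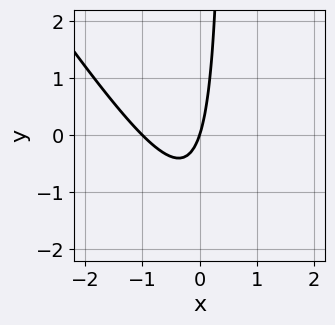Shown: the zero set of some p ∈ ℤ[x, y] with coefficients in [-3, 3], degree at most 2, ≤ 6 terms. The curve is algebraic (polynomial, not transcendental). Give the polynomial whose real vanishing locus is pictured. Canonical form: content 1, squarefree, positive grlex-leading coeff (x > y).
3*x^2 + 2*x*y + 3*x - y

(a) The degree is 2 — no degree-1 curve has this shape.
(b) Against the integer gridlines: among the integer gridlines, it crosses the x-axis at x ∈ {-1, 0}; it crosses the y-axis at the gridline y = 0.
(c) Matching integer coefficients to the picture gives p.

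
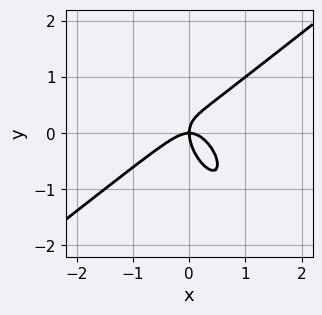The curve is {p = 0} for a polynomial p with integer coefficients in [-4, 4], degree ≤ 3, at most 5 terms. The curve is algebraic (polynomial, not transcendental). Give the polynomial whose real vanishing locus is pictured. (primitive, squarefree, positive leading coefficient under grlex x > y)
3*x^3 - x^2*y - 2*x*y^2 - 2*y^3 + 2*x*y

1. Degree: no degree-2 curve has this shape, so deg p = 3.
2. Reading off the gridlines: it meets the y-axis at y = 0 (among the integer gridlines); it crosses the x-axis at the gridline x = 0.
3. Assembling these constraints gives the stated polynomial.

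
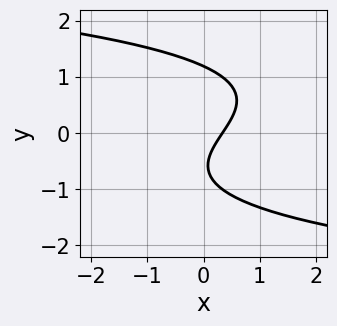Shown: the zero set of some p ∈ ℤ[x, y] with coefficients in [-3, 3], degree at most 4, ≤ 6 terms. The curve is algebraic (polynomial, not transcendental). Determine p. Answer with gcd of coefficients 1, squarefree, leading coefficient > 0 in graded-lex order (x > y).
2*y^3 + 3*x - 2*y - 1

(a) The degree is 3 — a generic line meets the curve in up to 3 points.
(b) Putting this together gives p.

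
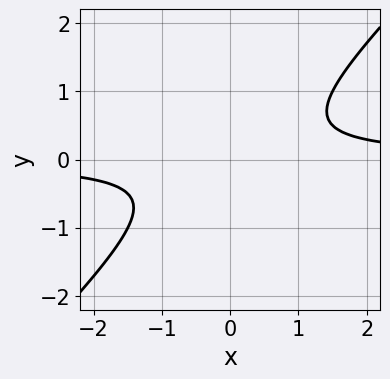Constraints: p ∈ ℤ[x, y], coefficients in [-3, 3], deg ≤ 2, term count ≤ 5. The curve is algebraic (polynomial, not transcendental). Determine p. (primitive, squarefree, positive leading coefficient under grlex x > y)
2*x*y - 2*y^2 - 1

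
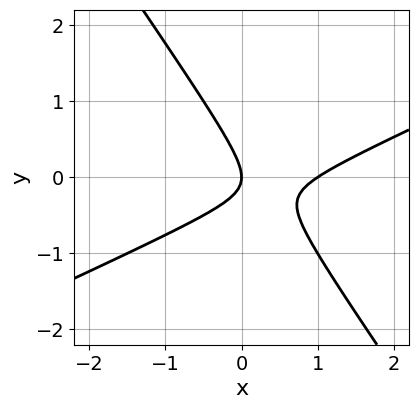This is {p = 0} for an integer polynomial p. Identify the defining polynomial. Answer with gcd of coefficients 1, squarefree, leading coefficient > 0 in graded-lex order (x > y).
2*x^2 - 3*x*y - 3*y^2 - 2*x

(a) Degree: no degree-1 curve has this shape, so deg p = 2.
(b) Against the integer gridlines: it crosses the y-axis at the gridline y = 0; among the integer gridlines, it crosses the x-axis at x ∈ {0, 1}.
(c) Solving for integer coefficients yields p as stated.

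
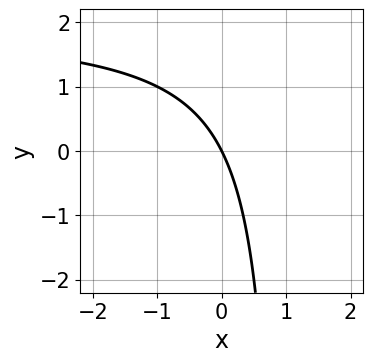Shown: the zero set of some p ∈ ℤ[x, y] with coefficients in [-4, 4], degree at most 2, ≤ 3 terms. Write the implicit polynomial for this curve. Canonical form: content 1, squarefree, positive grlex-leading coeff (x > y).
First, deg p = 2. No degree-1 curve has this shape.
Then, reading off the gridlines: one x-axis crossing is at x = 0; it crosses the y-axis at the gridline y = 0.
Finally, together with the visible shape, these determine p as stated.

x*y - 2*x - y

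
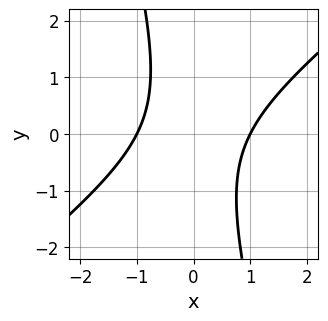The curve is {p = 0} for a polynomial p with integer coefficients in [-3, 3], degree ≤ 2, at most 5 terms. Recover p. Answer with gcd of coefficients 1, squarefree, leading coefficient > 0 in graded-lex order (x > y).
Degree: no degree-1 curve has this shape, so deg p = 2.
Observable constraints: no y-intercept at any integer in the box; among the integer gridlines, it crosses the x-axis at x ∈ {-1, 1}.
Fitting integer coefficients to these (and the overall shape) gives p.

3*x^2 - 3*x*y - y^2 - 3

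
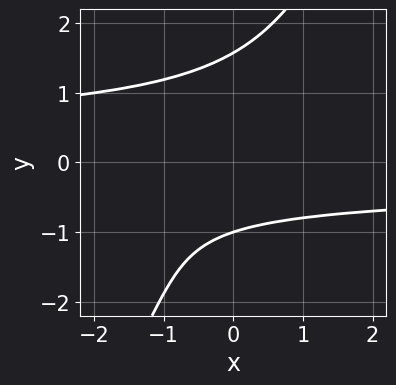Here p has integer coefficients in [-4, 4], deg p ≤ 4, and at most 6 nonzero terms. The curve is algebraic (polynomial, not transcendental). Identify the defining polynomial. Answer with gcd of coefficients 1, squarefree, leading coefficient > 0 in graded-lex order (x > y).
2*x*y^3 - y^4 + 2*y + 3

First, deg p = 4.
Then, observable constraints: it crosses the y-axis at the gridline y = -1; no x-intercept at any integer in the box.
Finally, matching integer coefficients to the picture gives p.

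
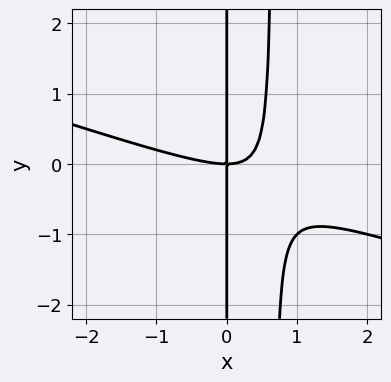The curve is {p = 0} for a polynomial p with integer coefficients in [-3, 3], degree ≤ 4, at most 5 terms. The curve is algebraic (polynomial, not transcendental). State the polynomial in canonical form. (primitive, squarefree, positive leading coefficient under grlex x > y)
x^3 + 3*x^2*y - 2*x*y

First, deg p = 3. A generic line meets the curve in up to 3 points.
Next, from the visible intercepts: it crosses the x-axis at the gridline x = 0; every point of the y-axis in the box is on the curve.
Finally, these observations pin down the coefficients.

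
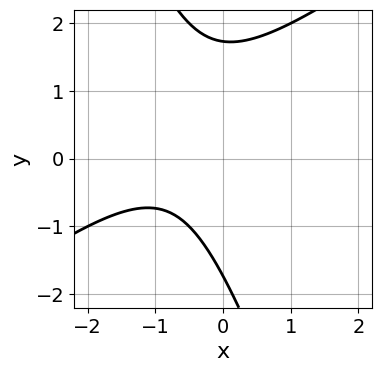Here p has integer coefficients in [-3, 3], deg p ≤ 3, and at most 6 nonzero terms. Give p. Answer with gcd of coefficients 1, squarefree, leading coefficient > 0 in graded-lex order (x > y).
2*x^2 - 2*x*y - y^2 + 3*x + 3

1. deg p = 2. No degree-1 curve has this shape.
2. Observable constraints: the curve avoids every integer x-axis point in the box.
3. Solving for integer coefficients yields p as stated.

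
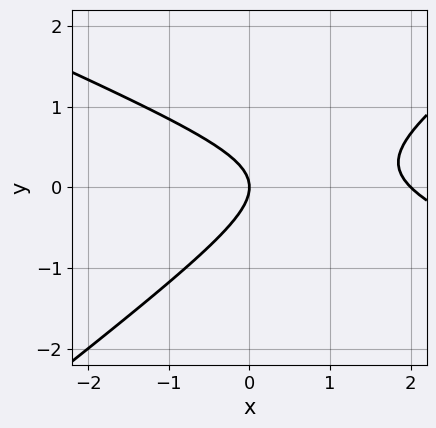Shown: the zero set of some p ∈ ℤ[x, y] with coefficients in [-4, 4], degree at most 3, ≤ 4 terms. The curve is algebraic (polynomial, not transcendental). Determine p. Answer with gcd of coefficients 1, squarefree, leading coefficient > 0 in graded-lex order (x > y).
x^2 + x*y - 3*y^2 - 2*x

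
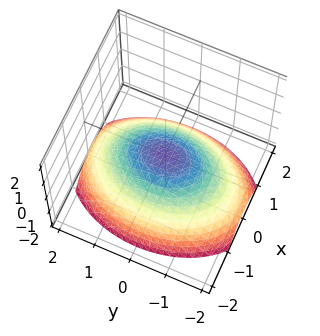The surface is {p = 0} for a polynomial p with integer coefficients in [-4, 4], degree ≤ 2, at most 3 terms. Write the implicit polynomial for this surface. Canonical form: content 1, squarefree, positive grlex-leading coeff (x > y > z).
Degree: a paraboloid; a quadric, so deg p = 2.
Symmetries: mirror symmetry x ↦ −x ⇒ only even powers of x; mirror symmetry y ↦ −y ⇒ only even powers of y.
From the visible intercepts: one y-axis crossing is at y = 0; it meets the x-axis at x = 0 (among the integer gridlines); it meets the z-axis at z = 0 (among the integer gridlines).
Together with the visible shape, these determine p as stated.

2*x^2 + y^2 + 3*z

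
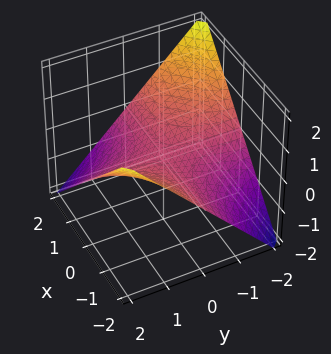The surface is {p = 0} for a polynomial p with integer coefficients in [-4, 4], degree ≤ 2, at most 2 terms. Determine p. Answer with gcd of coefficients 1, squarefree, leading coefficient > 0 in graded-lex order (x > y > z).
x*y + 2*z

First, deg p = 2. A hyperbolic paraboloid; a quadric.
Then, reading off the gridlines: every point of the x-axis in the box is on the surface; it crosses the z-axis at the gridline z = 0; every point of the y-axis in the box is on the surface.
Finally, together with the visible shape, these determine p as stated.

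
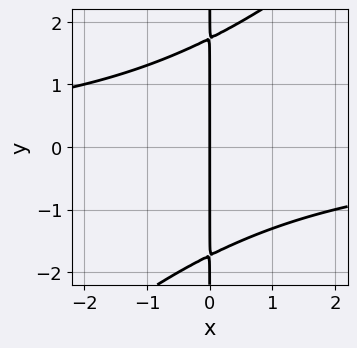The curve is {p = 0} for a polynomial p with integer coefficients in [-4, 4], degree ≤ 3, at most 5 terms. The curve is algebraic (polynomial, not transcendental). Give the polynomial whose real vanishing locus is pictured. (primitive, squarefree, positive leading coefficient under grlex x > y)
x^2*y - x*y^2 + 3*x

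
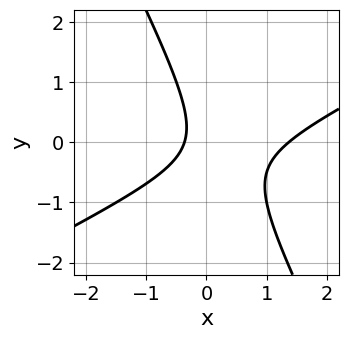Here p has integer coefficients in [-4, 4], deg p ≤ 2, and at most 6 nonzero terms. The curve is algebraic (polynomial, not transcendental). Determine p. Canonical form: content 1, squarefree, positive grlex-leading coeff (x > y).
2*x^2 - 3*x*y - 2*y^2 - 2*x - 1

1. Degree: no degree-1 curve has this shape, so deg p = 2.
2. From the axis intercepts and sections: it misses every integer gridline on the y-axis.
3. Matching integer coefficients to the picture gives p.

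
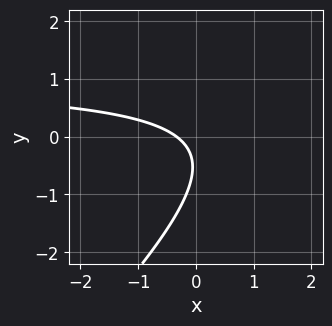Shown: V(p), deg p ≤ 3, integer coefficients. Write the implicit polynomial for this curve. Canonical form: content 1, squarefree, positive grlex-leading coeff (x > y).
1. deg p = 2. A generic line meets the curve in up to 2 points.
2. Against the integer gridlines: it misses every integer gridline on the y-axis.
3. Fitting integer coefficients to these (and the overall shape) gives p.

3*x*y - 3*y^2 - 3*x - 3*y - 1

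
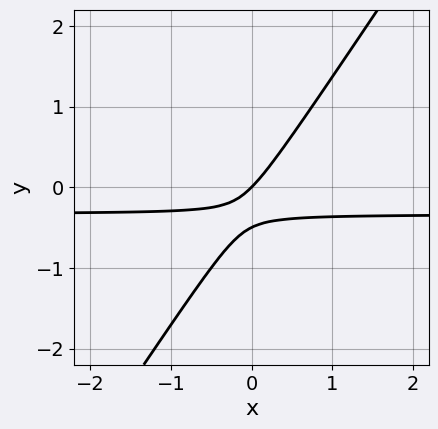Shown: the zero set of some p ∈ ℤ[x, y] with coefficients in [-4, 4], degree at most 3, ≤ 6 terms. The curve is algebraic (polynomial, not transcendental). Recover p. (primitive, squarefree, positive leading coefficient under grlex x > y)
The degree is 2 — no degree-1 curve has this shape.
Checking where it meets the axes: it crosses the x-axis at the gridline x = 0; it crosses the y-axis at the gridline y = 0.
Matching integer coefficients to the picture gives p.

3*x*y - 2*y^2 + x - y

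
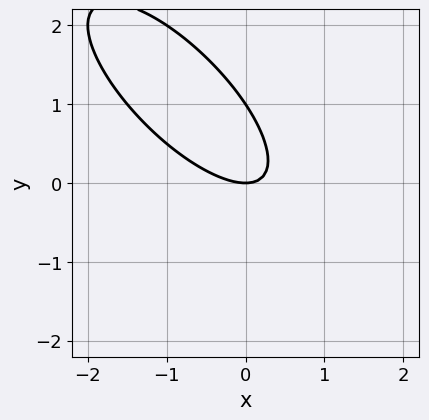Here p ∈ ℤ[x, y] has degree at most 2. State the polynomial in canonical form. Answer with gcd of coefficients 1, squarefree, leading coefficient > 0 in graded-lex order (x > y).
2*x^2 + 3*x*y + 2*y^2 - 2*y

(a) deg p = 2. A generic line meets the curve in up to 2 points.
(b) Checking where it meets the axes: the y-axis gridline crossings are at y ∈ {0, 1}; it crosses the x-axis at the gridline x = 0.
(c) Together with the visible shape, these determine p as stated.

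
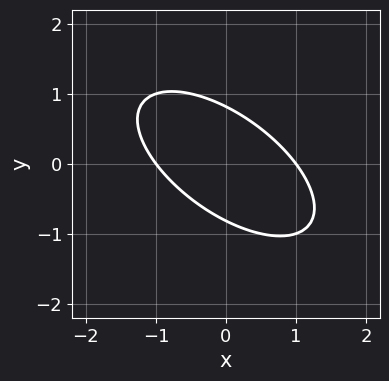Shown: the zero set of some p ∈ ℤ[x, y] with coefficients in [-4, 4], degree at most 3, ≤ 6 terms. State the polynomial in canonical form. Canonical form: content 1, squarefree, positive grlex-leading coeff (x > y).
deg p = 2. No degree-1 curve has this shape.
Against the integer gridlines: the x-axis gridline crossings are at x ∈ {-1, 1}.
Putting this together gives p.

2*x^2 + 3*x*y + 3*y^2 - 2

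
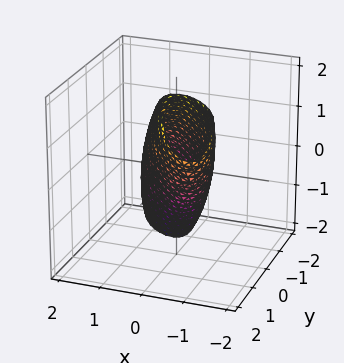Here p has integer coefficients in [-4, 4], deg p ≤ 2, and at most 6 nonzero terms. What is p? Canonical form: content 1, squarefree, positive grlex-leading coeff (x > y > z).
1. Degree: no degree-1 surface has this shape, so deg p = 2.
2. Checking where it meets the axes: the y-axis gridline crossings are at y ∈ {-1, 1}.
3. Fitting integer coefficients to these (and the overall shape) gives p.

3*x^2 + 3*x*y + 2*y^2 - 2*y*z + z^2 - 2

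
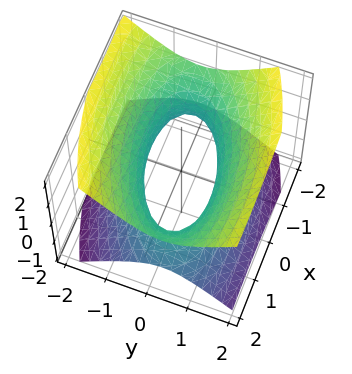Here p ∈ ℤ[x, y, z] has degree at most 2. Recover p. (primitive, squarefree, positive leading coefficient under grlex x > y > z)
x^2 - x*y + 3*y^2 - 3*z^2 - 2

1. Degree: no degree-1 surface has this shape, so deg p = 2.
2. Checking where it meets the axes: no z-intercept at any integer in the box.
3. Fitting integer coefficients to these (and the overall shape) gives p.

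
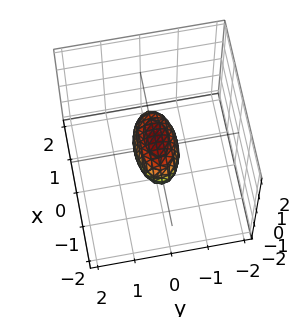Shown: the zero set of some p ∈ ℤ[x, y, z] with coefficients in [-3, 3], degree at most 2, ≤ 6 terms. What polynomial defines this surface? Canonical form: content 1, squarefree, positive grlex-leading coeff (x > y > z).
deg p = 2.
Symmetries: mirror symmetry y ↦ −y ⇒ only even powers of y; the x ↦ −x reflection is a symmetry, so x appears only in even powers; mirror symmetry z ↦ −z ⇒ only even powers of z.
Reading off the gridlines: among the integer gridlines, it crosses the x-axis at x ∈ {-1, 1}.
These observations pin down the coefficients.

x^2 + 3*y^2 + 2*z^2 - 1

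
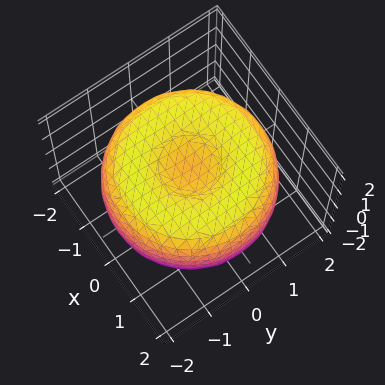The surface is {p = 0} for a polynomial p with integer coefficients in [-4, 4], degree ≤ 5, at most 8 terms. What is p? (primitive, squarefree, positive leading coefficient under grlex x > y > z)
x^4 + 2*x^2*y^2 + y^4 - 3*x^2 - 3*y^2 + 3*z^2 - 2

deg p = 4.
Symmetry: the z-axis is an axis of rotation, so x and y enter only as x² + y².
Checking where it meets the axes: a circular section at z = 1 has radius between 0 and 1.
The integer polynomial consistent with all of this is the stated p.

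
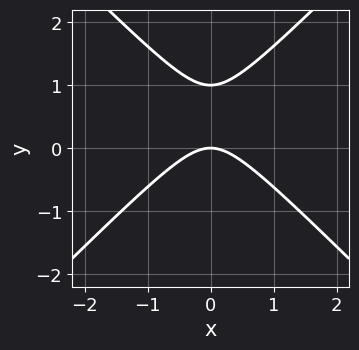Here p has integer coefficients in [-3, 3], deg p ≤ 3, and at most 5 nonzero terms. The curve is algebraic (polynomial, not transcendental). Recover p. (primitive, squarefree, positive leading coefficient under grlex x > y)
x^2 - y^2 + y

(a) Degree: a generic line meets the curve in up to 2 points, so deg p = 2.
(b) Symmetries: mirror symmetry x ↦ −x ⇒ only even powers of x.
(c) From the visible intercepts: the y-axis gridline crossings are at y ∈ {0, 1}; it crosses the x-axis at the gridline x = 0.
(d) Assembling these constraints gives the stated polynomial.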